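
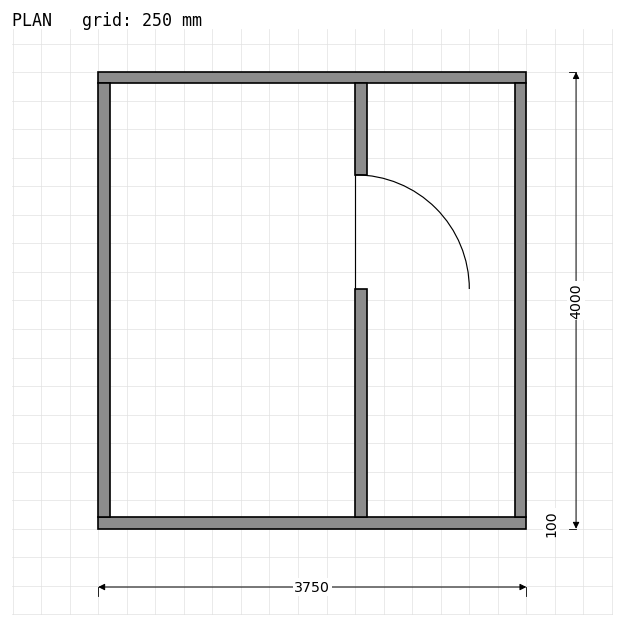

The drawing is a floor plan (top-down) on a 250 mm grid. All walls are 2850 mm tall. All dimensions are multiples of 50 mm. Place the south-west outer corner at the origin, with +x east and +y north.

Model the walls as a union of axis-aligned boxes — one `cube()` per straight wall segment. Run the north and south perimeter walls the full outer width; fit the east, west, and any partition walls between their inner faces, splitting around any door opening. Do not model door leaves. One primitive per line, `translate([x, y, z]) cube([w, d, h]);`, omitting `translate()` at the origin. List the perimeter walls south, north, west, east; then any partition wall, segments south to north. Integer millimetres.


cube([3750, 100, 2850]);
translate([0, 3900, 0]) cube([3750, 100, 2850]);
translate([0, 100, 0]) cube([100, 3800, 2850]);
translate([3650, 100, 0]) cube([100, 3800, 2850]);
translate([2250, 100, 0]) cube([100, 2000, 2850]);
translate([2250, 3100, 0]) cube([100, 800, 2850]);


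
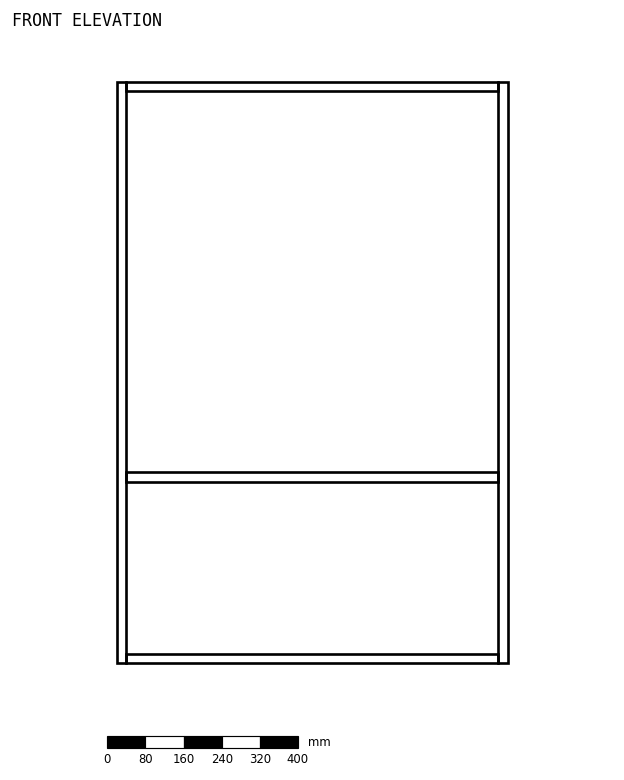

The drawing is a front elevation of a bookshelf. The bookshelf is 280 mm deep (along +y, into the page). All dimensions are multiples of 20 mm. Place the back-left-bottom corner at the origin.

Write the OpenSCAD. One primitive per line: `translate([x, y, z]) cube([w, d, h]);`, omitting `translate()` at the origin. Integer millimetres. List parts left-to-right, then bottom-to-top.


cube([20, 280, 1220]);
translate([20, 0, 0]) cube([780, 280, 20]);
translate([20, 0, 380]) cube([780, 280, 20]);
translate([20, 0, 1200]) cube([780, 280, 20]);
translate([800, 0, 0]) cube([20, 280, 1220]);


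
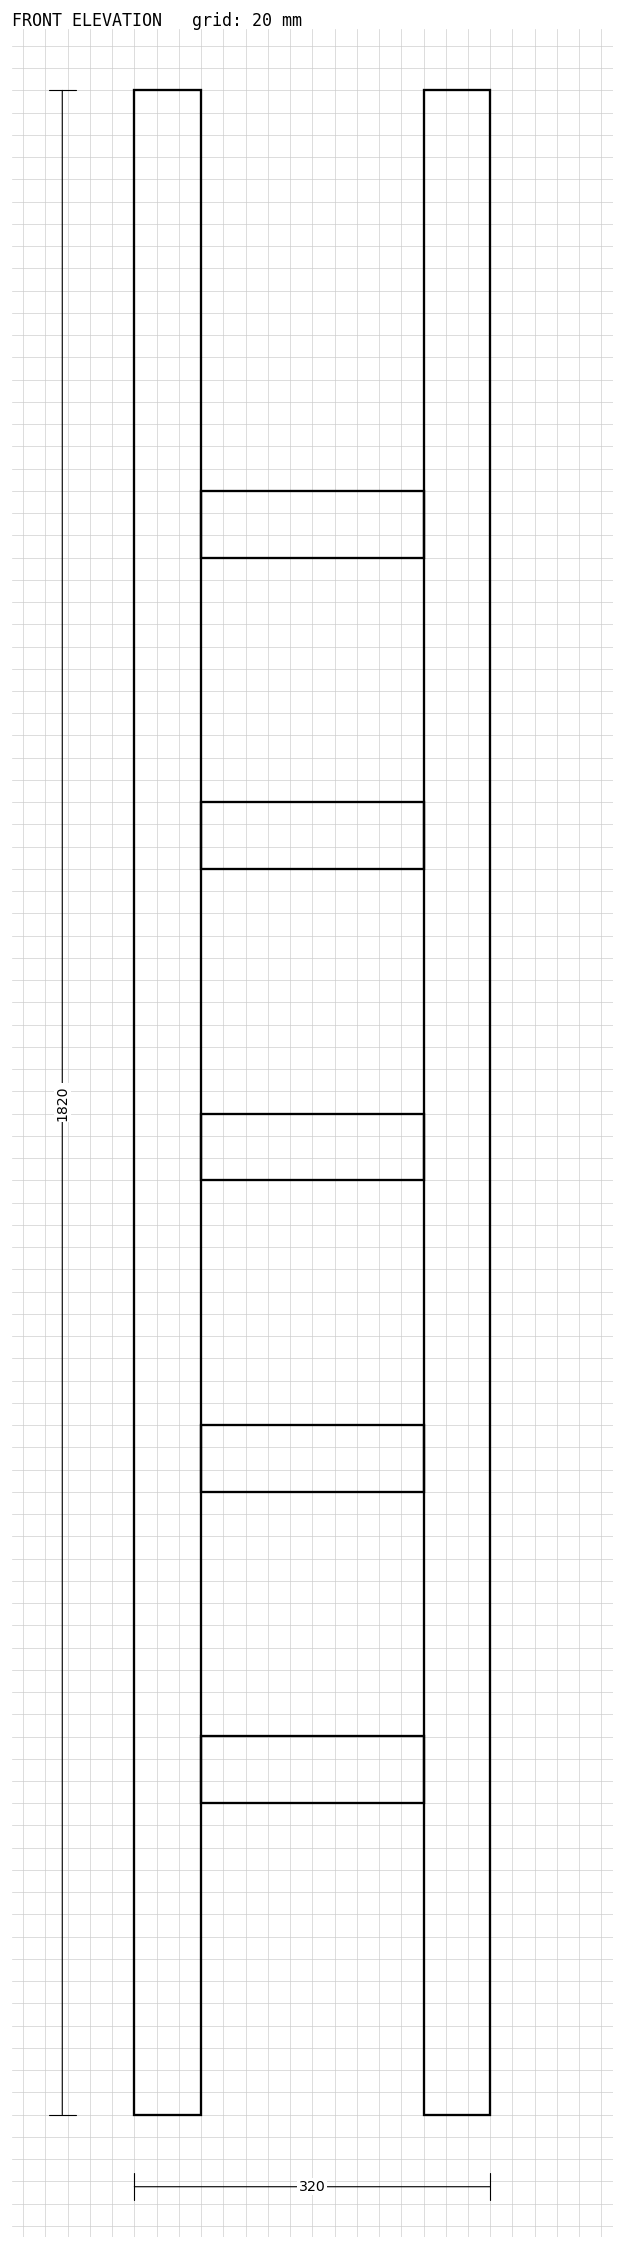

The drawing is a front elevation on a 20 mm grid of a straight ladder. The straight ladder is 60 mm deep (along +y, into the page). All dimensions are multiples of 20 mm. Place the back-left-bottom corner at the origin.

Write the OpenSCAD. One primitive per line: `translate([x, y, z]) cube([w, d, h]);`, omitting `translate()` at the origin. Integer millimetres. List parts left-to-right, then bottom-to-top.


cube([60, 60, 1820]);
translate([60, 0, 280]) cube([200, 60, 60]);
translate([60, 0, 560]) cube([200, 60, 60]);
translate([60, 0, 840]) cube([200, 60, 60]);
translate([60, 0, 1120]) cube([200, 60, 60]);
translate([60, 0, 1400]) cube([200, 60, 60]);
translate([260, 0, 0]) cube([60, 60, 1820]);


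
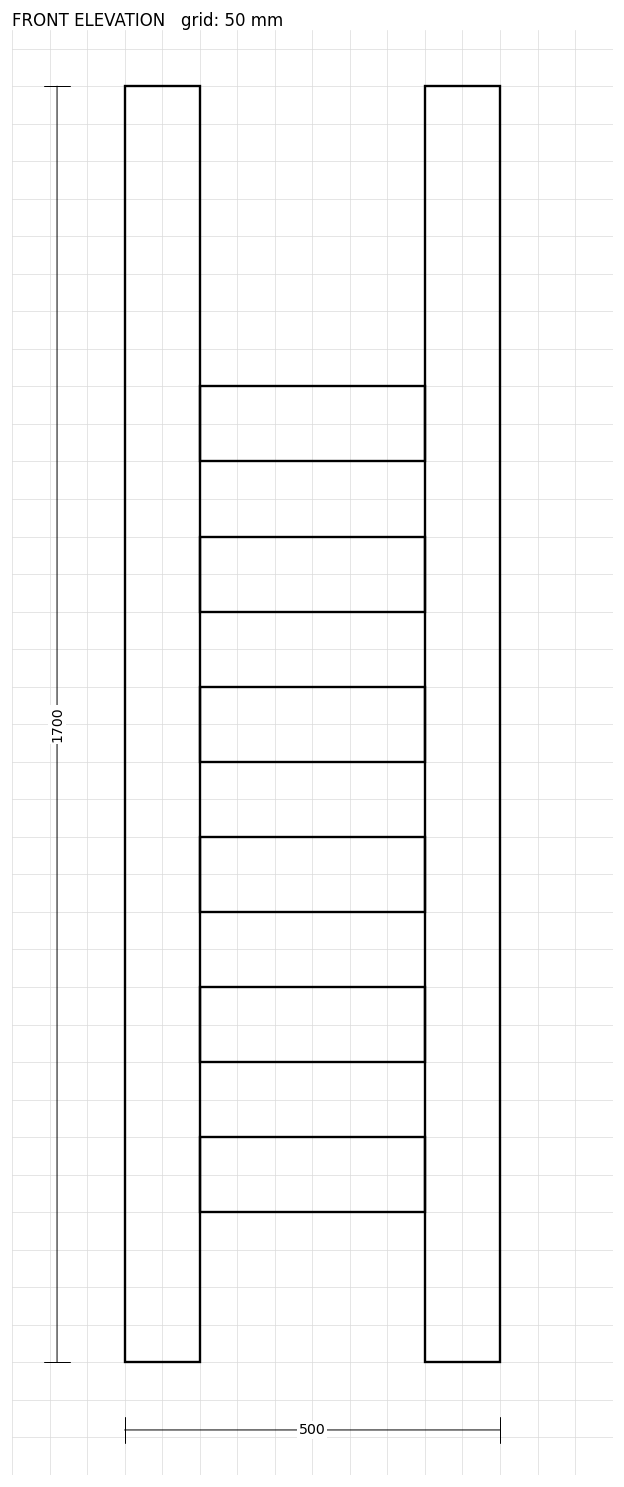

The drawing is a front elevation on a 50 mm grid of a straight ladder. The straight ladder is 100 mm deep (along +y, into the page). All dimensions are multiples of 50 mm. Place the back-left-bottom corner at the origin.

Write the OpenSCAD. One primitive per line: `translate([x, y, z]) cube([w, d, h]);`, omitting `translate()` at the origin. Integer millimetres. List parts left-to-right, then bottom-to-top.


cube([100, 100, 1700]);
translate([100, 0, 200]) cube([300, 100, 100]);
translate([100, 0, 400]) cube([300, 100, 100]);
translate([100, 0, 600]) cube([300, 100, 100]);
translate([100, 0, 800]) cube([300, 100, 100]);
translate([100, 0, 1000]) cube([300, 100, 100]);
translate([100, 0, 1200]) cube([300, 100, 100]);
translate([400, 0, 0]) cube([100, 100, 1700]);


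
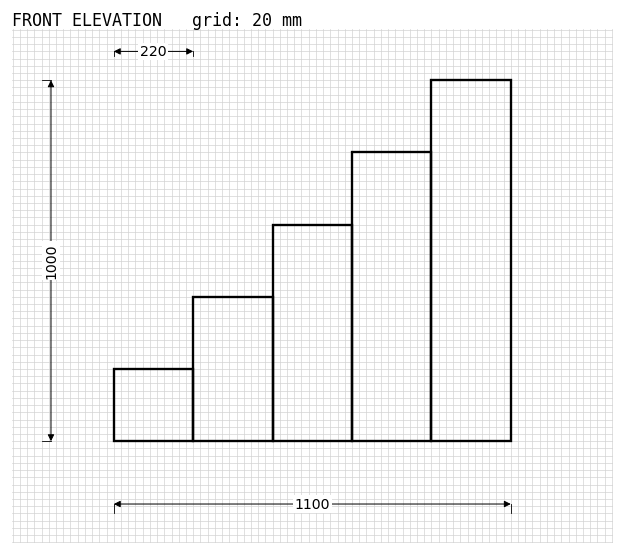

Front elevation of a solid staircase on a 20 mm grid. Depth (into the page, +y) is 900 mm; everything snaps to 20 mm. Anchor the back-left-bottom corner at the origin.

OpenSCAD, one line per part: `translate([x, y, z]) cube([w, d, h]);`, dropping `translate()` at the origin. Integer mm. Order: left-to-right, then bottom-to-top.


cube([220, 900, 200]);
translate([220, 0, 0]) cube([220, 900, 400]);
translate([440, 0, 0]) cube([220, 900, 600]);
translate([660, 0, 0]) cube([220, 900, 800]);
translate([880, 0, 0]) cube([220, 900, 1000]);


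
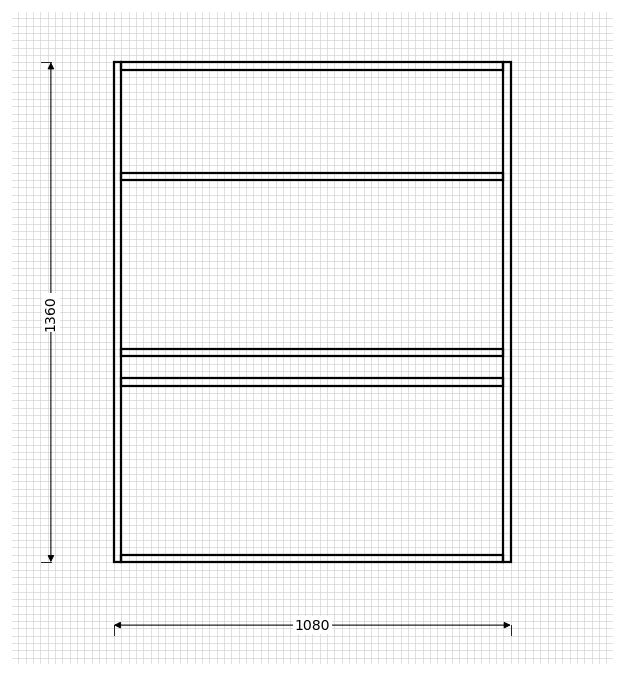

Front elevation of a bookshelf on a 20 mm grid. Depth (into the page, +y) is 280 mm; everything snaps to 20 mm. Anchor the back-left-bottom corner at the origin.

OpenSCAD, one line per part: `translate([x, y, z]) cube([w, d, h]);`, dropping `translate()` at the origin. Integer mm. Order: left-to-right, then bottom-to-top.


cube([20, 280, 1360]);
translate([20, 0, 0]) cube([1040, 280, 20]);
translate([20, 0, 480]) cube([1040, 280, 20]);
translate([20, 0, 560]) cube([1040, 280, 20]);
translate([20, 0, 1040]) cube([1040, 280, 20]);
translate([20, 0, 1340]) cube([1040, 280, 20]);
translate([1060, 0, 0]) cube([20, 280, 1360]);


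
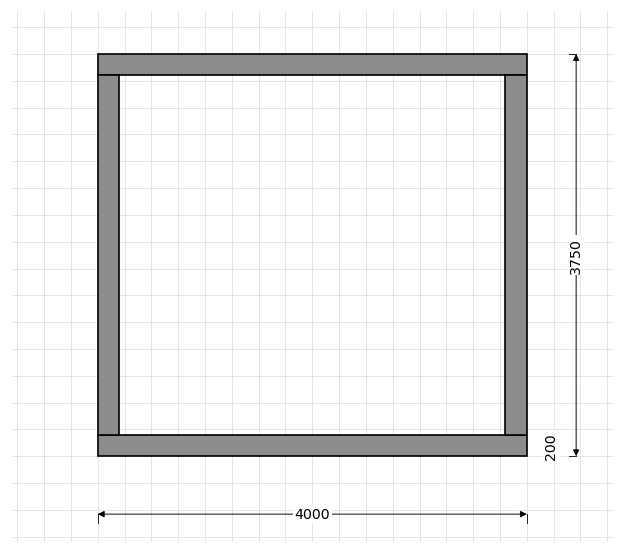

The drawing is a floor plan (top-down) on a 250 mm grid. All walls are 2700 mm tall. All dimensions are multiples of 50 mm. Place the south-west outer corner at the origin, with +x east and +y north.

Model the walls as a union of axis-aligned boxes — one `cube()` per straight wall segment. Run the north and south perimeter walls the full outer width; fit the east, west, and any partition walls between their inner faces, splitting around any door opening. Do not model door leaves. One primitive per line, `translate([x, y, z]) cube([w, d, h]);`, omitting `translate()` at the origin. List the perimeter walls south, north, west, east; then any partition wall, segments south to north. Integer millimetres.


cube([4000, 200, 2700]);
translate([0, 3550, 0]) cube([4000, 200, 2700]);
translate([0, 200, 0]) cube([200, 3350, 2700]);
translate([3800, 200, 0]) cube([200, 3350, 2700]);


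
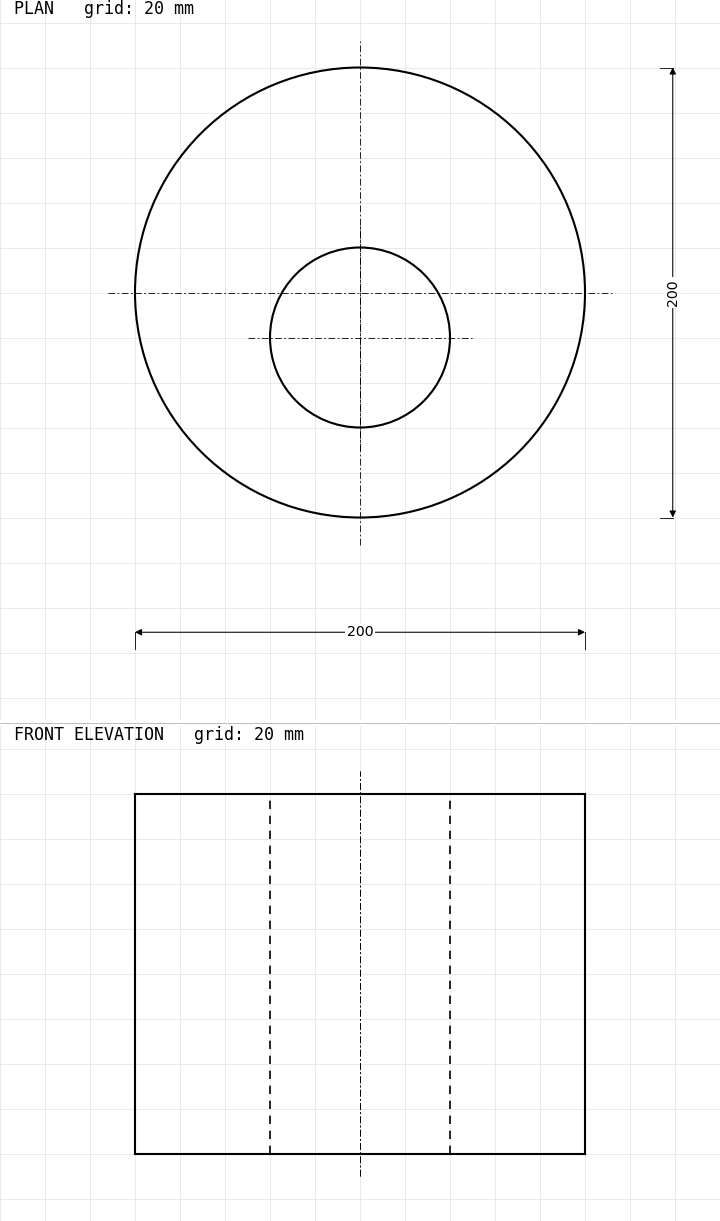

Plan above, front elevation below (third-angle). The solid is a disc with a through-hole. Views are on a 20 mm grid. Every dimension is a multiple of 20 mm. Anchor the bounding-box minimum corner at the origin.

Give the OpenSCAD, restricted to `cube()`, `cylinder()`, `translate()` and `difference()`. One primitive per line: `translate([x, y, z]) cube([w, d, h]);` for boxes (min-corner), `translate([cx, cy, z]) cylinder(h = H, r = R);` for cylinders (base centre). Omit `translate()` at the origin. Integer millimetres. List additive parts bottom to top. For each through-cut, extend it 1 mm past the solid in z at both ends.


difference() {
  translate([100, 100, 0]) cylinder(h = 160, r = 100);
  translate([100, 80, -1]) cylinder(h = 162, r = 40);
}


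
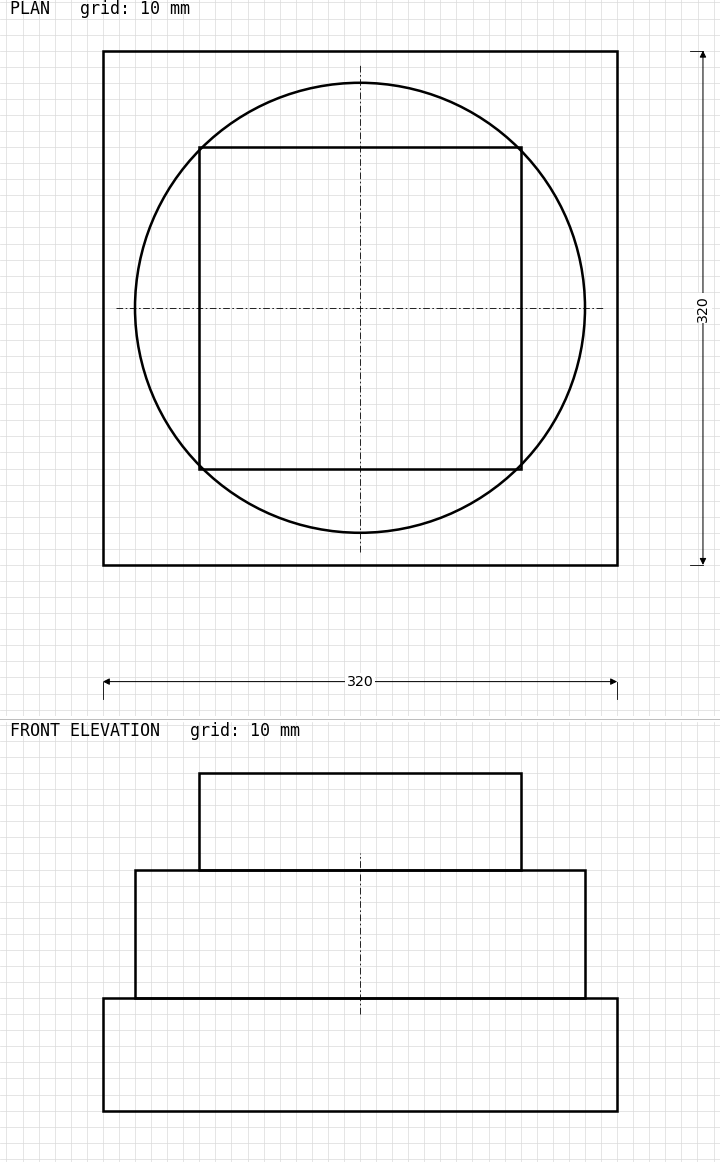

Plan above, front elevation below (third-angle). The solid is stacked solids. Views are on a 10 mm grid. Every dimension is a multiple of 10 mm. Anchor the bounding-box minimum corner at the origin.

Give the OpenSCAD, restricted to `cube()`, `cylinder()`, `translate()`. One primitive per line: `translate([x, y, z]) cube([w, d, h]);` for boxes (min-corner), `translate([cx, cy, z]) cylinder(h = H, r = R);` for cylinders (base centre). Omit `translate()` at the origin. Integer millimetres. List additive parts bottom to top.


cube([320, 320, 70]);
translate([160, 160, 70]) cylinder(h = 80, r = 140);
translate([60, 60, 150]) cube([200, 200, 60]);


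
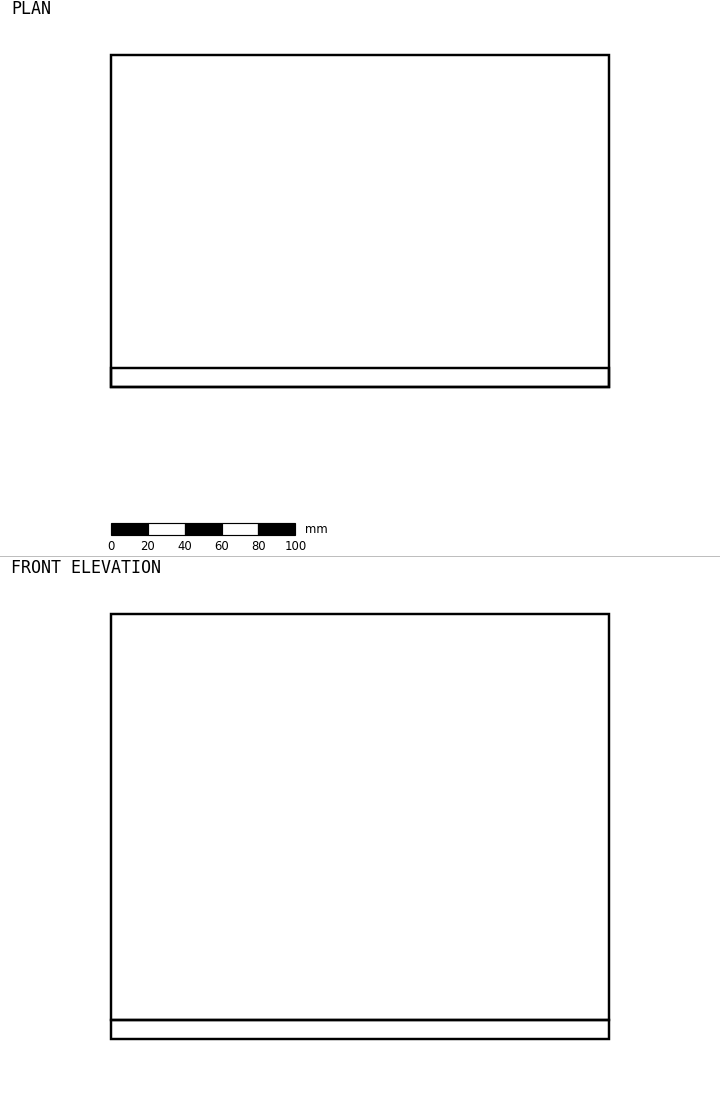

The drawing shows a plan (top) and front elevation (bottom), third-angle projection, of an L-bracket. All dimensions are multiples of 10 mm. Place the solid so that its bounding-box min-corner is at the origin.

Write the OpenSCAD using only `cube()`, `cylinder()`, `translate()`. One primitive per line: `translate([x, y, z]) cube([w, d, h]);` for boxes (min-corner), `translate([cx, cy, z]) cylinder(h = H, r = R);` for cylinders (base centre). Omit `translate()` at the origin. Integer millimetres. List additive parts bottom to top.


cube([270, 180, 10]);
translate([0, 0, 10]) cube([270, 10, 220]);


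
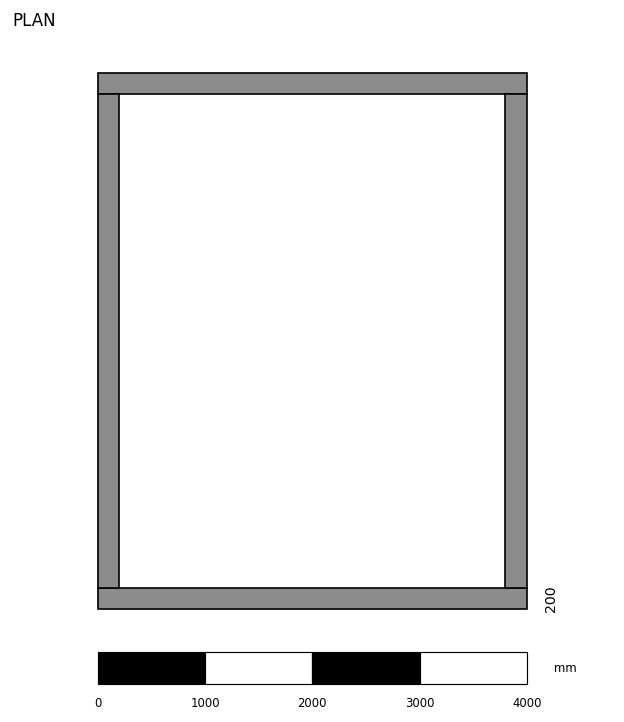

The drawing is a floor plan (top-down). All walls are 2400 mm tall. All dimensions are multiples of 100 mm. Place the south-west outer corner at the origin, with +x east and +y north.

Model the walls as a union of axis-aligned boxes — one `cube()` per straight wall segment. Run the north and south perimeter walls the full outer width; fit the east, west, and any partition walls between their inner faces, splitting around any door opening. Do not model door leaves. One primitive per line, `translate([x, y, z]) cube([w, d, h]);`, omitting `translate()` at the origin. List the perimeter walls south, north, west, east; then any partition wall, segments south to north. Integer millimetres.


cube([4000, 200, 2400]);
translate([0, 4800, 0]) cube([4000, 200, 2400]);
translate([0, 200, 0]) cube([200, 4600, 2400]);
translate([3800, 200, 0]) cube([200, 4600, 2400]);


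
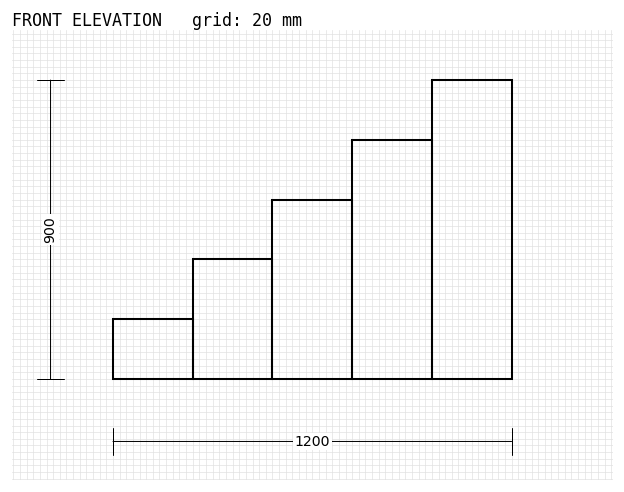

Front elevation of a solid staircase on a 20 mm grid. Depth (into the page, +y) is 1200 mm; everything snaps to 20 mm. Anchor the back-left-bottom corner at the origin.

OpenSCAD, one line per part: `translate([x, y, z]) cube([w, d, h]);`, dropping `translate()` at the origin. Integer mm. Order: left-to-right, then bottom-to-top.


cube([240, 1200, 180]);
translate([240, 0, 0]) cube([240, 1200, 360]);
translate([480, 0, 0]) cube([240, 1200, 540]);
translate([720, 0, 0]) cube([240, 1200, 720]);
translate([960, 0, 0]) cube([240, 1200, 900]);


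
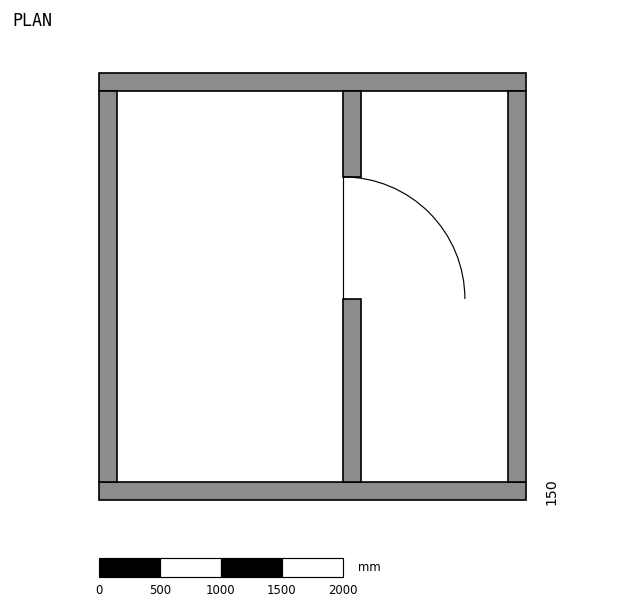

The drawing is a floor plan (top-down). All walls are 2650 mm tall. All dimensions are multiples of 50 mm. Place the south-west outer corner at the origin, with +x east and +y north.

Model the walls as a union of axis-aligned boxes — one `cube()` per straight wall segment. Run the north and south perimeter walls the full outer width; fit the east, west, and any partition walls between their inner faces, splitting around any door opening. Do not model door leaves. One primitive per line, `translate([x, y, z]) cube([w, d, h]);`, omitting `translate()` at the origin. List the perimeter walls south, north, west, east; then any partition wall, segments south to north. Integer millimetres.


cube([3500, 150, 2650]);
translate([0, 3350, 0]) cube([3500, 150, 2650]);
translate([0, 150, 0]) cube([150, 3200, 2650]);
translate([3350, 150, 0]) cube([150, 3200, 2650]);
translate([2000, 150, 0]) cube([150, 1500, 2650]);
translate([2000, 2650, 0]) cube([150, 700, 2650]);


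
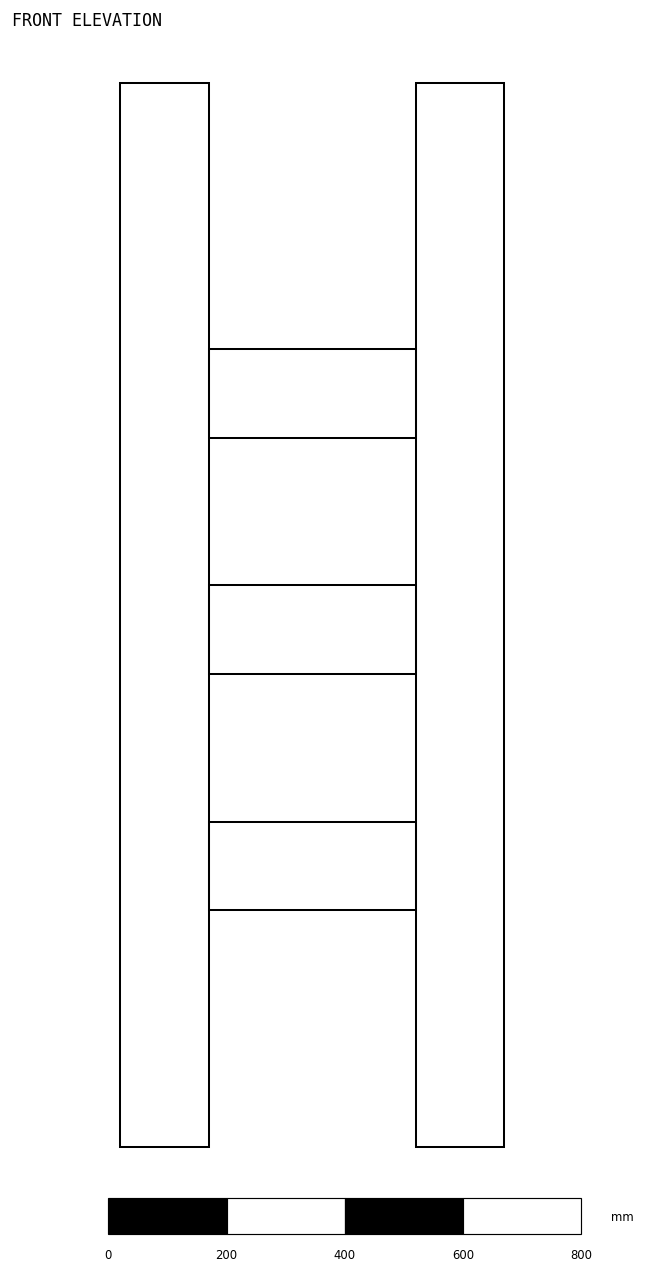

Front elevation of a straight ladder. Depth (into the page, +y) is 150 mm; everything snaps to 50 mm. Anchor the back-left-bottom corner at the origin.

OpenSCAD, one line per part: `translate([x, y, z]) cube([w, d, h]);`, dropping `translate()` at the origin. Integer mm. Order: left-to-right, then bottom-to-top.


cube([150, 150, 1800]);
translate([150, 0, 400]) cube([350, 150, 150]);
translate([150, 0, 800]) cube([350, 150, 150]);
translate([150, 0, 1200]) cube([350, 150, 150]);
translate([500, 0, 0]) cube([150, 150, 1800]);


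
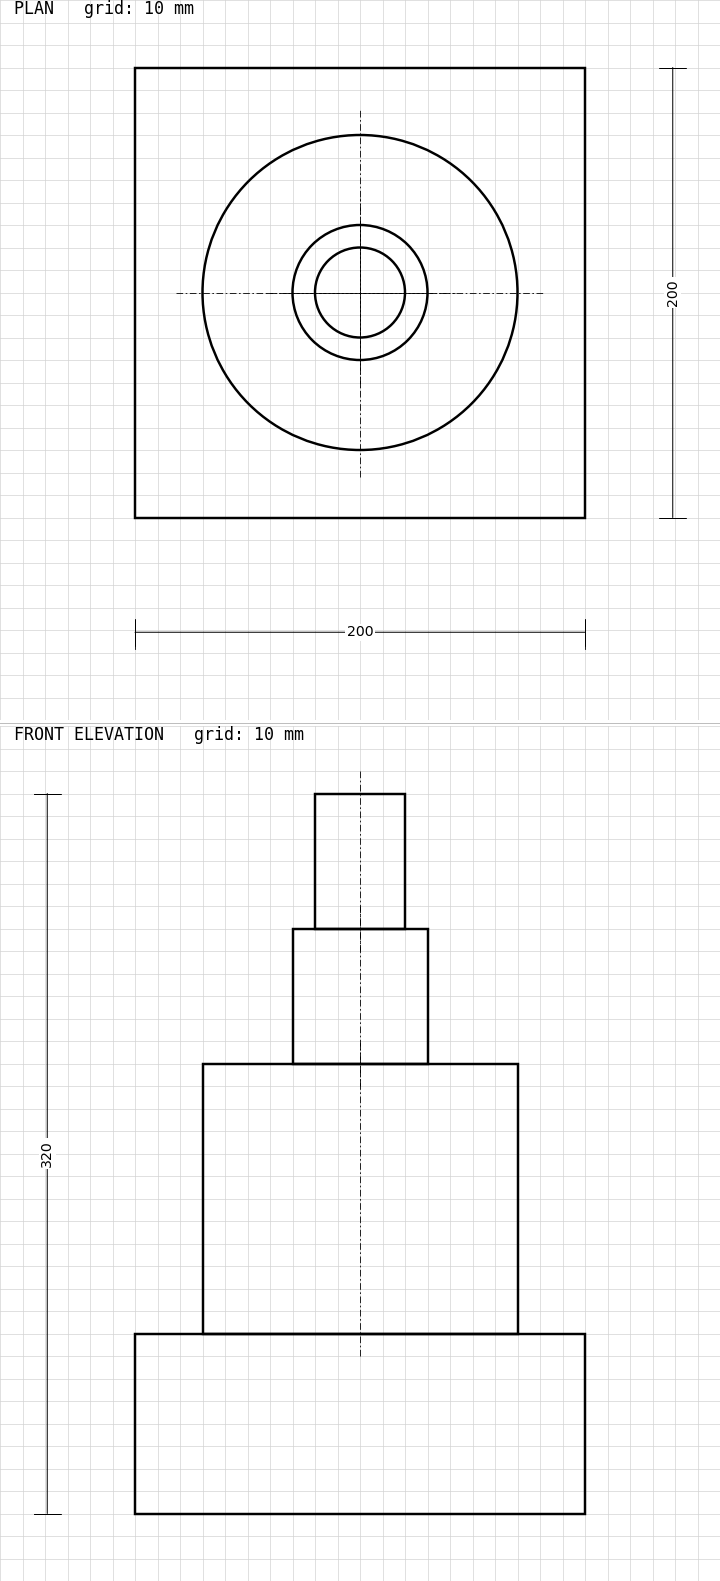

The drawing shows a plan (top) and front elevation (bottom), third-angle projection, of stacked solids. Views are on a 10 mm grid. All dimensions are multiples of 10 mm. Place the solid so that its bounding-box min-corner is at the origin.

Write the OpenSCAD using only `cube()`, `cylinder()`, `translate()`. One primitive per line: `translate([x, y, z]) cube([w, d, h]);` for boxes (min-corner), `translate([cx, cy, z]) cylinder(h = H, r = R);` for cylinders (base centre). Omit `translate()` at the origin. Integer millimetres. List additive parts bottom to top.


cube([200, 200, 80]);
translate([100, 100, 80]) cylinder(h = 120, r = 70);
translate([100, 100, 200]) cylinder(h = 60, r = 30);
translate([100, 100, 260]) cylinder(h = 60, r = 20);


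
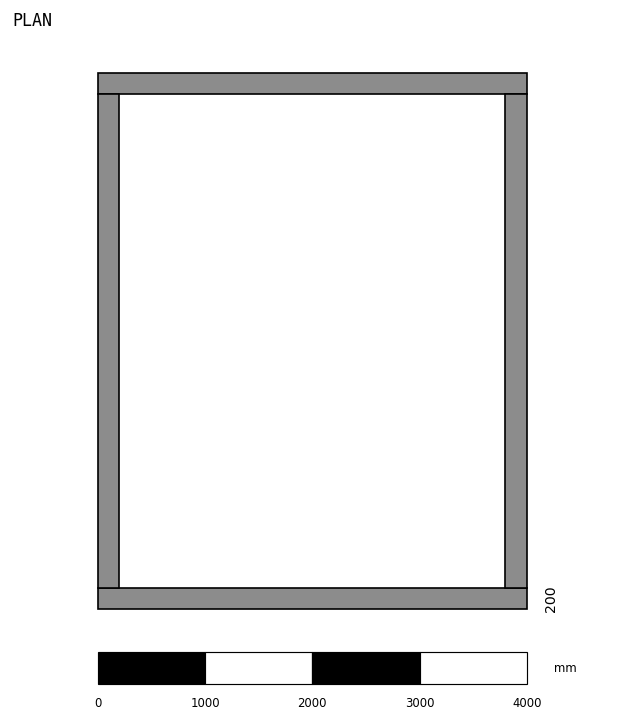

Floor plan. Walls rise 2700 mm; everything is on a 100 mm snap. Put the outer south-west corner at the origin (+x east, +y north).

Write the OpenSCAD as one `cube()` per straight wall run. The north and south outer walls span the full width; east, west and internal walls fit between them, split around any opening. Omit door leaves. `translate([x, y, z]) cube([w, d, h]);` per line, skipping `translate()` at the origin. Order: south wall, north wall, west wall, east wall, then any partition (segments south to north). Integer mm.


cube([4000, 200, 2700]);
translate([0, 4800, 0]) cube([4000, 200, 2700]);
translate([0, 200, 0]) cube([200, 4600, 2700]);
translate([3800, 200, 0]) cube([200, 4600, 2700]);


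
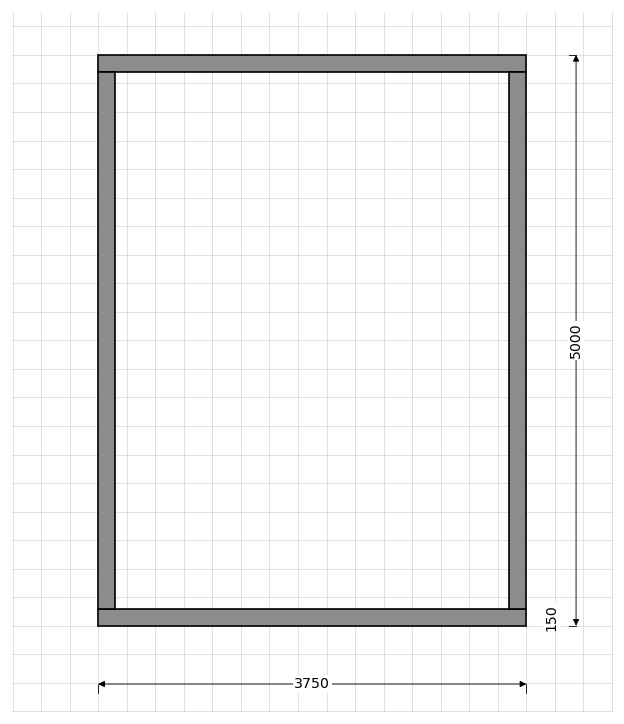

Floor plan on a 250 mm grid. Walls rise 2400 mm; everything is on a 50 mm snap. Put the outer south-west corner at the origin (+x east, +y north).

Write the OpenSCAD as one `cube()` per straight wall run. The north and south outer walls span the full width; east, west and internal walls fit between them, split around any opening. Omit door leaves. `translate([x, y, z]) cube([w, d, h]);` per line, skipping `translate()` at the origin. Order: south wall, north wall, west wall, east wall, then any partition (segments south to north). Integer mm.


cube([3750, 150, 2400]);
translate([0, 4850, 0]) cube([3750, 150, 2400]);
translate([0, 150, 0]) cube([150, 4700, 2400]);
translate([3600, 150, 0]) cube([150, 4700, 2400]);


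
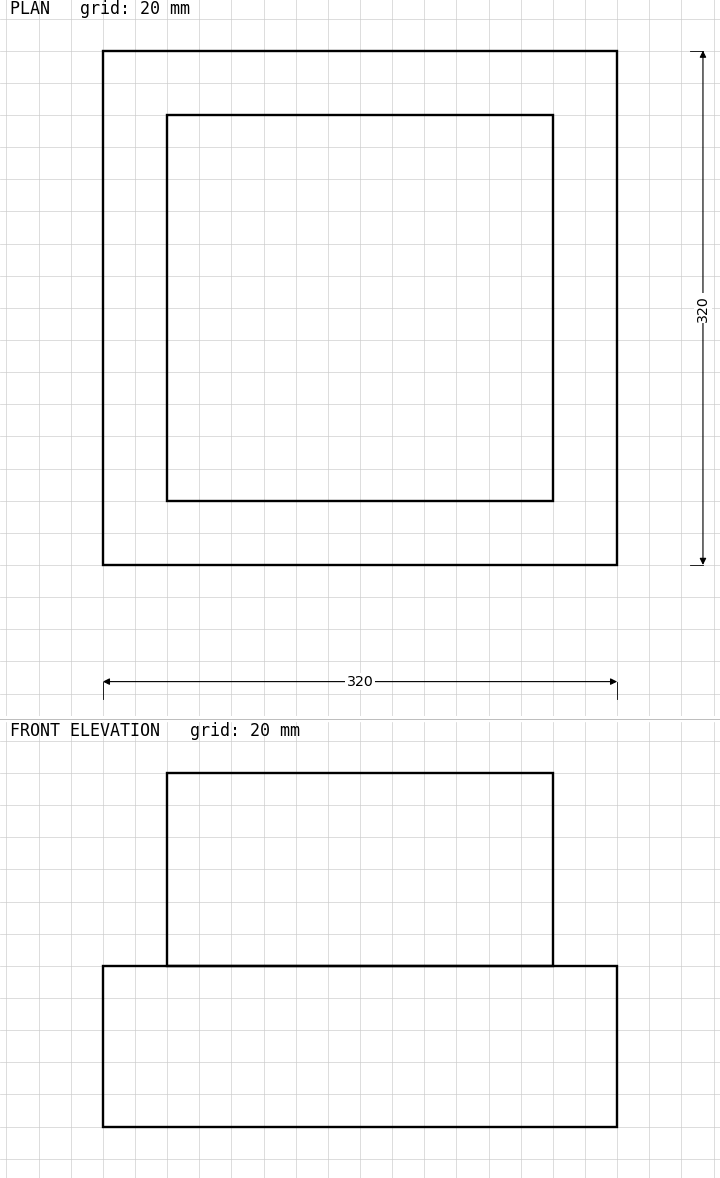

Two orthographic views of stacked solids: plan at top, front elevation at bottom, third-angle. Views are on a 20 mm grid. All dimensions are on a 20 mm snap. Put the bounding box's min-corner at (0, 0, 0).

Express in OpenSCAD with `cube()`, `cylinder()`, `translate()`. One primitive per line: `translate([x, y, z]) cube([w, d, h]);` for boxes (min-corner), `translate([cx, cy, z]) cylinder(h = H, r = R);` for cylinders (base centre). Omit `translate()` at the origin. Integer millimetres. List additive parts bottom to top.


cube([320, 320, 100]);
translate([40, 40, 100]) cube([240, 240, 120]);


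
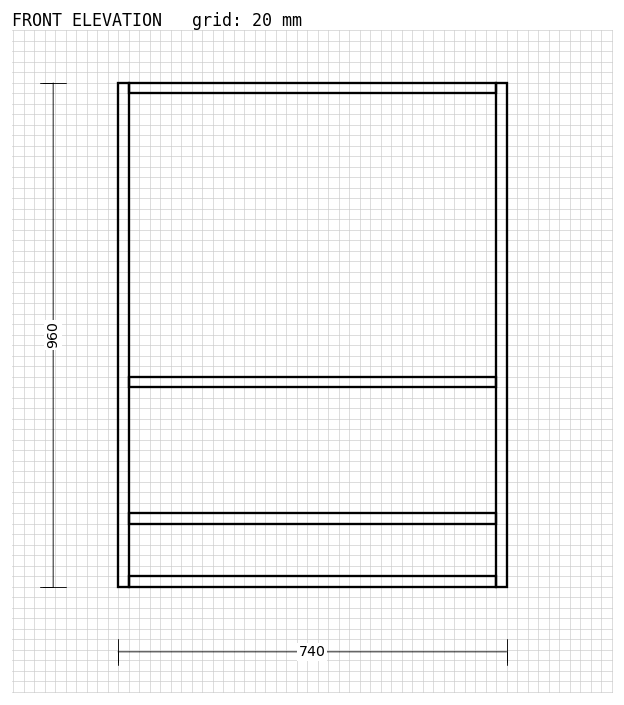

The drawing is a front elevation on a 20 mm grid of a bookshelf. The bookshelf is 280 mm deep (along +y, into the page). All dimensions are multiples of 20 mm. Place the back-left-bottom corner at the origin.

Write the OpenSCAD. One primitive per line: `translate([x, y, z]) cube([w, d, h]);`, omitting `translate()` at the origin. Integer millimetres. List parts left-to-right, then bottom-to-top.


cube([20, 280, 960]);
translate([20, 0, 0]) cube([700, 280, 20]);
translate([20, 0, 120]) cube([700, 280, 20]);
translate([20, 0, 380]) cube([700, 280, 20]);
translate([20, 0, 940]) cube([700, 280, 20]);
translate([720, 0, 0]) cube([20, 280, 960]);


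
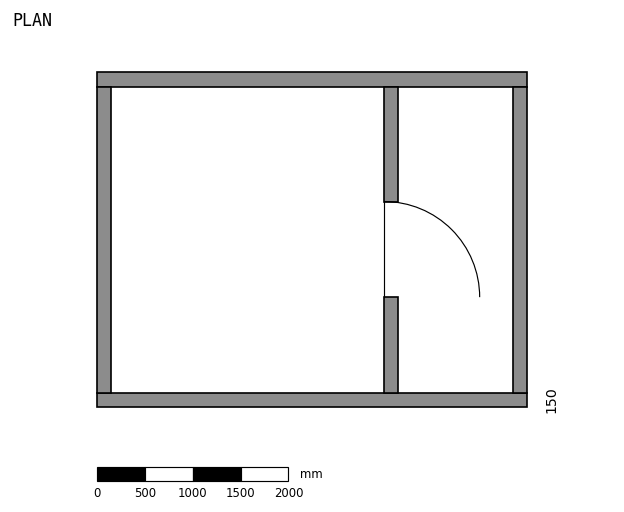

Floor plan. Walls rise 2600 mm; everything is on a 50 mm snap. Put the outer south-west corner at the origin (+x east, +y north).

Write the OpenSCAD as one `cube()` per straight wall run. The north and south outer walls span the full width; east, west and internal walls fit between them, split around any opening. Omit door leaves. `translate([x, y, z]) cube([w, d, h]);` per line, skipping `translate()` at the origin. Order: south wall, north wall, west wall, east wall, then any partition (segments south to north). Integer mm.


cube([4500, 150, 2600]);
translate([0, 3350, 0]) cube([4500, 150, 2600]);
translate([0, 150, 0]) cube([150, 3200, 2600]);
translate([4350, 150, 0]) cube([150, 3200, 2600]);
translate([3000, 150, 0]) cube([150, 1000, 2600]);
translate([3000, 2150, 0]) cube([150, 1200, 2600]);


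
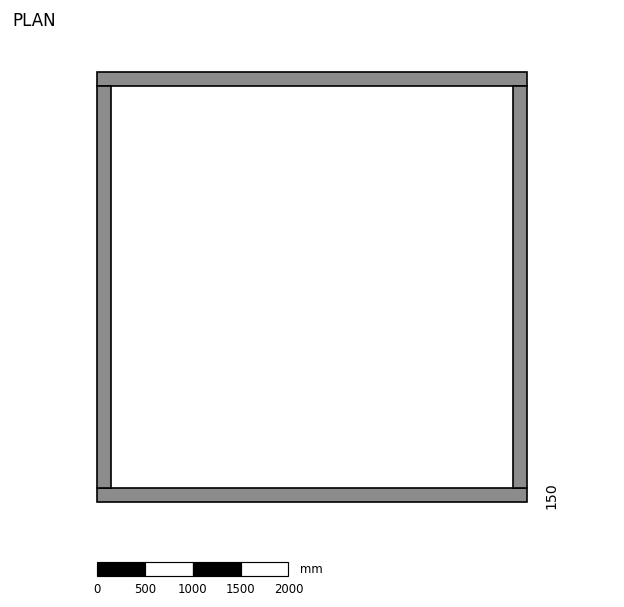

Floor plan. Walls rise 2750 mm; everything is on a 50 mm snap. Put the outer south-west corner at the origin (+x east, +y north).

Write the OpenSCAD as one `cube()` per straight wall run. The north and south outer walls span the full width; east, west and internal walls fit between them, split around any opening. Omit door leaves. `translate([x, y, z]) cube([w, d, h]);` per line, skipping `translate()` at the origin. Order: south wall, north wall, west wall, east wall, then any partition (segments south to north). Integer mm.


cube([4500, 150, 2750]);
translate([0, 4350, 0]) cube([4500, 150, 2750]);
translate([0, 150, 0]) cube([150, 4200, 2750]);
translate([4350, 150, 0]) cube([150, 4200, 2750]);


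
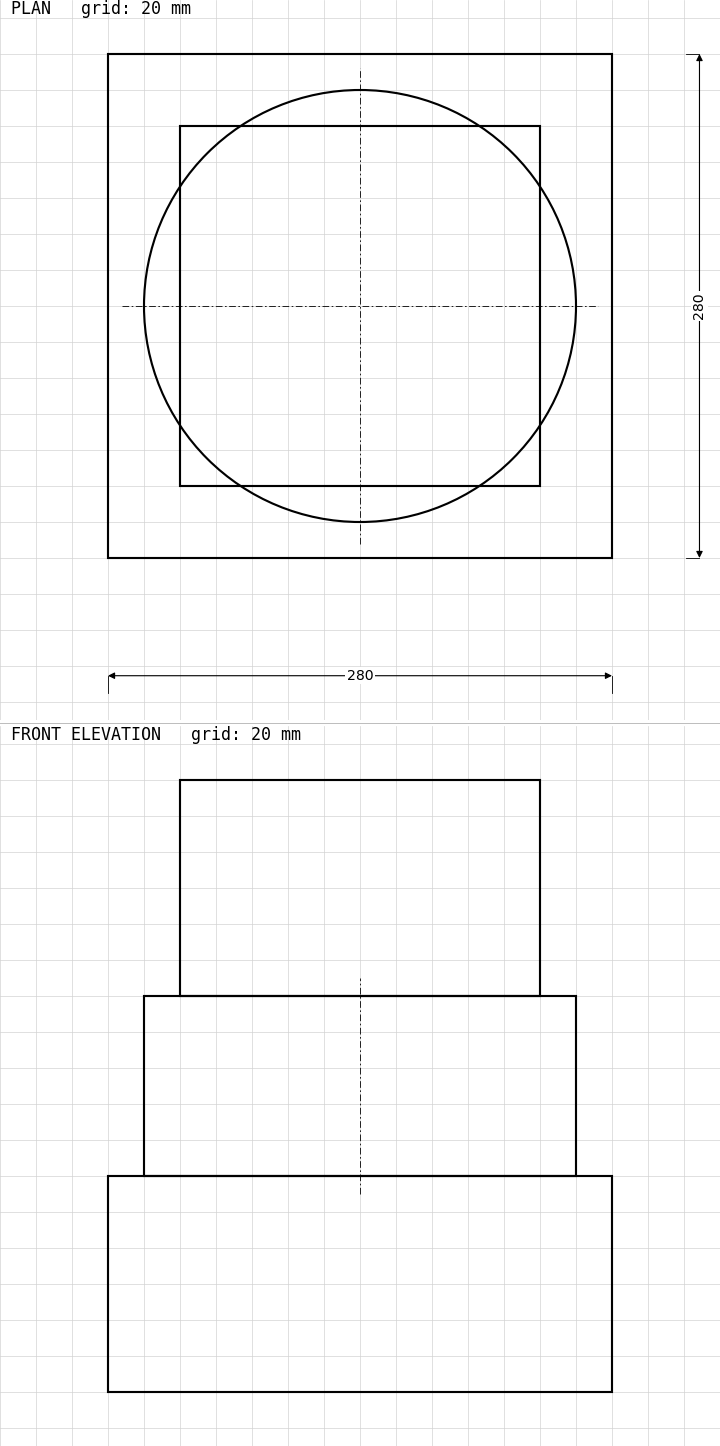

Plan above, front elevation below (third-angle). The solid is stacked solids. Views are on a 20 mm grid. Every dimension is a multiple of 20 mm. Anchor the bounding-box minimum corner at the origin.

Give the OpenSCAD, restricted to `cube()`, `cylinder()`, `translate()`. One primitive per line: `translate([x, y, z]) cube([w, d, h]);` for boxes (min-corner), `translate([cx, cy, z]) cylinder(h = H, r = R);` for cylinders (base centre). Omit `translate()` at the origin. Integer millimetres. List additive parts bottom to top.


cube([280, 280, 120]);
translate([140, 140, 120]) cylinder(h = 100, r = 120);
translate([40, 40, 220]) cube([200, 200, 120]);


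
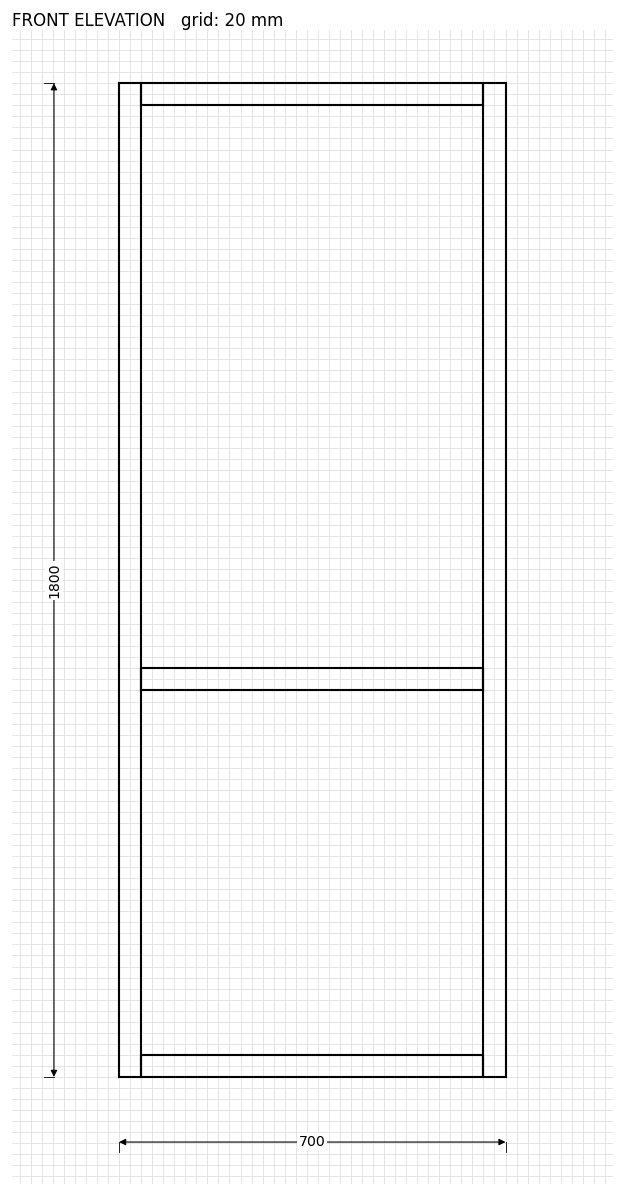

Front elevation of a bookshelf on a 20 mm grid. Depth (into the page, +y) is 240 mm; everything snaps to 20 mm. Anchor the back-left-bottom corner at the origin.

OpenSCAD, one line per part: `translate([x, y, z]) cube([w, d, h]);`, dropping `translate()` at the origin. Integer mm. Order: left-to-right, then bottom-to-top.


cube([40, 240, 1800]);
translate([40, 0, 0]) cube([620, 240, 40]);
translate([40, 0, 700]) cube([620, 240, 40]);
translate([40, 0, 1760]) cube([620, 240, 40]);
translate([660, 0, 0]) cube([40, 240, 1800]);


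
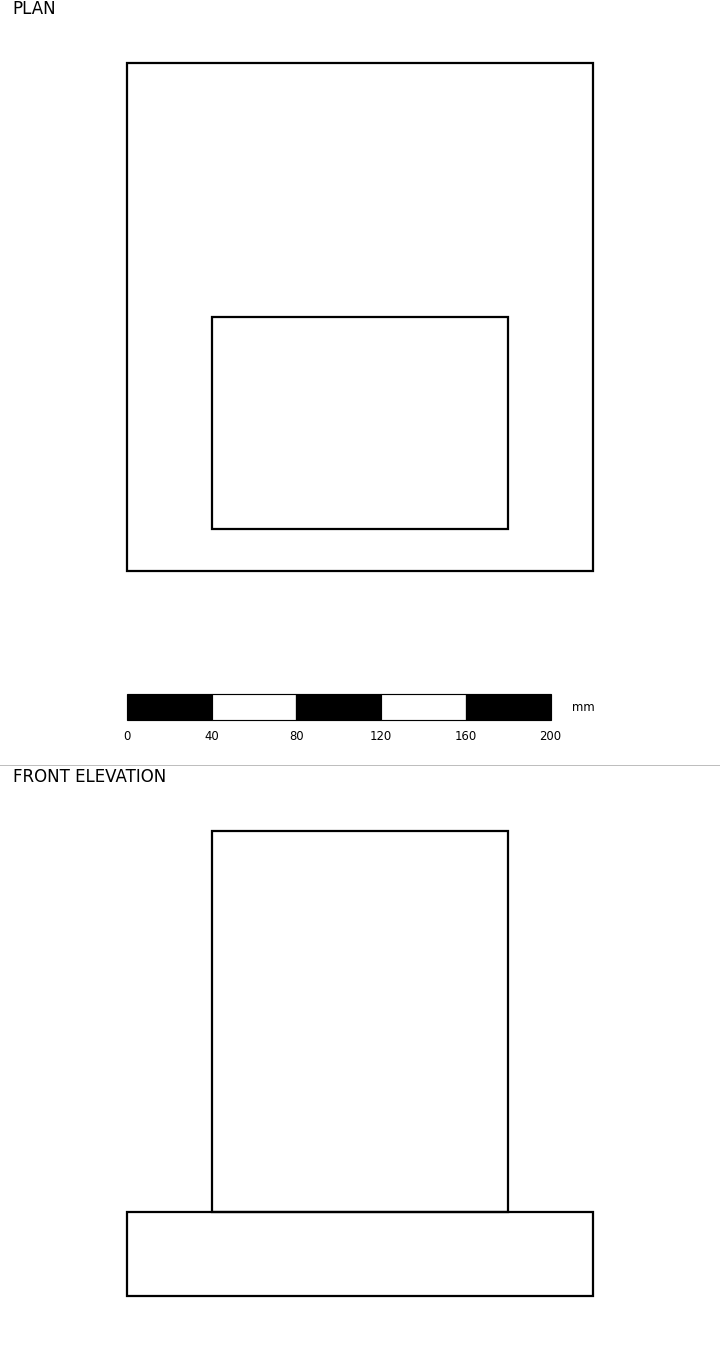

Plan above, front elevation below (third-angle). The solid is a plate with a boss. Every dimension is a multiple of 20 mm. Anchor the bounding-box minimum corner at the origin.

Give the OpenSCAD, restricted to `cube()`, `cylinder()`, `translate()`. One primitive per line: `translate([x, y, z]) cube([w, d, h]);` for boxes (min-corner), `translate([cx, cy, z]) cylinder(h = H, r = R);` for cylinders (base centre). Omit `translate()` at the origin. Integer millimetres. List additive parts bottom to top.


cube([220, 240, 40]);
translate([40, 20, 40]) cube([140, 100, 180]);


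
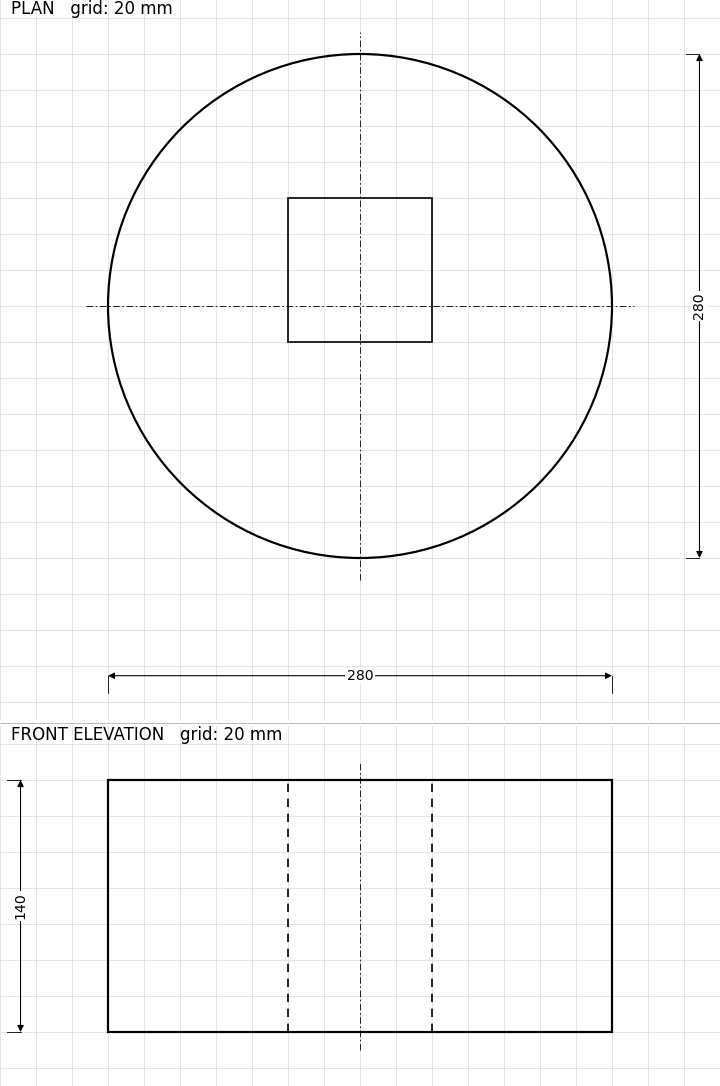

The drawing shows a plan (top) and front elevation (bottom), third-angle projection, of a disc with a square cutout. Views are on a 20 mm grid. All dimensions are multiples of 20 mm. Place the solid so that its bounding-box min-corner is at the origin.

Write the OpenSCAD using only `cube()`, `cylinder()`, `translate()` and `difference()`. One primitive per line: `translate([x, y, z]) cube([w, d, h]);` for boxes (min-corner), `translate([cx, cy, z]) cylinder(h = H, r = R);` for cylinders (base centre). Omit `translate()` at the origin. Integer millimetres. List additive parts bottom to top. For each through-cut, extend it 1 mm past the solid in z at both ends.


difference() {
  translate([140, 140, 0]) cylinder(h = 140, r = 140);
  translate([100, 120, -1]) cube([80, 80, 142]);
}


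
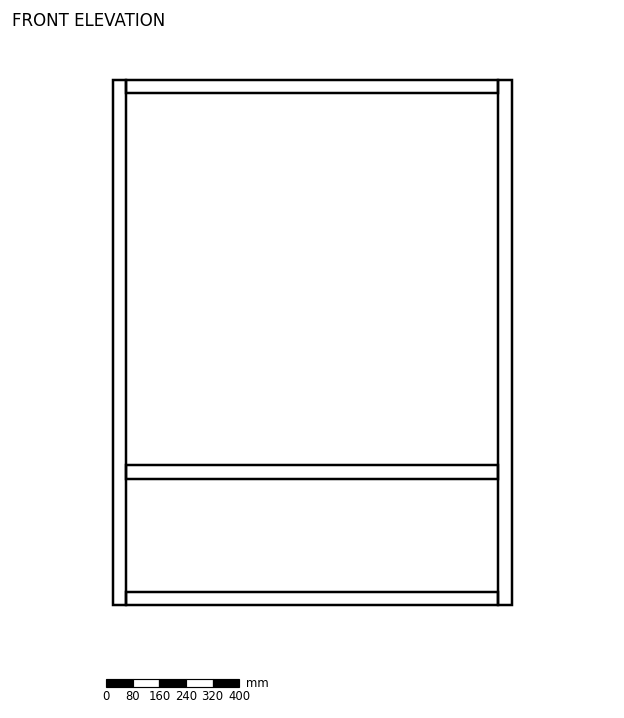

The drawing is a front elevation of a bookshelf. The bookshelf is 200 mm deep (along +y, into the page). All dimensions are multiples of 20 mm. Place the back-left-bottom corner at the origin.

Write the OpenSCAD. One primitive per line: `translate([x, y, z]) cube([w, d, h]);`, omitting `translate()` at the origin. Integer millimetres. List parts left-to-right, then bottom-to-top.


cube([40, 200, 1580]);
translate([40, 0, 0]) cube([1120, 200, 40]);
translate([40, 0, 380]) cube([1120, 200, 40]);
translate([40, 0, 1540]) cube([1120, 200, 40]);
translate([1160, 0, 0]) cube([40, 200, 1580]);


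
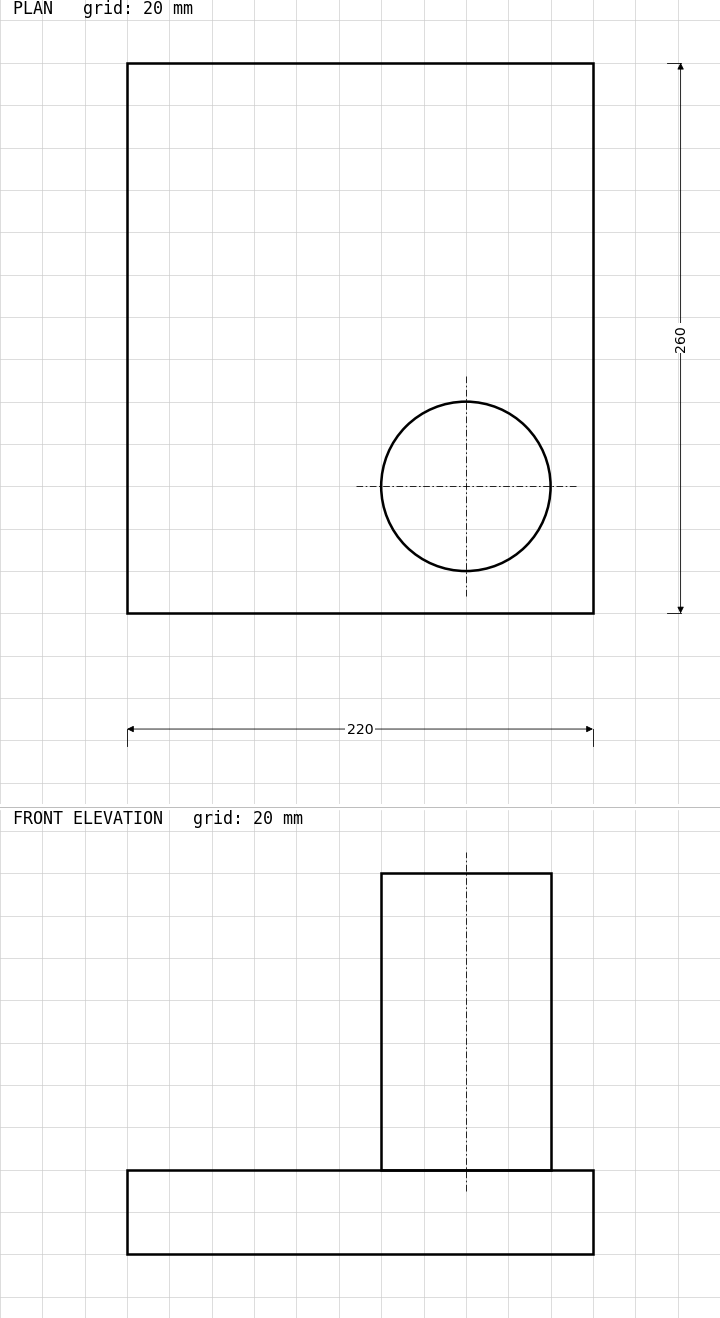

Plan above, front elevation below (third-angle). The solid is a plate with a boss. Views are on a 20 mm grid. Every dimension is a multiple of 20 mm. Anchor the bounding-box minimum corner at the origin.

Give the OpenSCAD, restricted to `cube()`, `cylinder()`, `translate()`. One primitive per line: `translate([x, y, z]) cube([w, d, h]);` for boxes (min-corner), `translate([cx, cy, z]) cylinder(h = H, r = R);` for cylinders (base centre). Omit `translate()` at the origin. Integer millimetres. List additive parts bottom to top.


cube([220, 260, 40]);
translate([160, 60, 40]) cylinder(h = 140, r = 40);


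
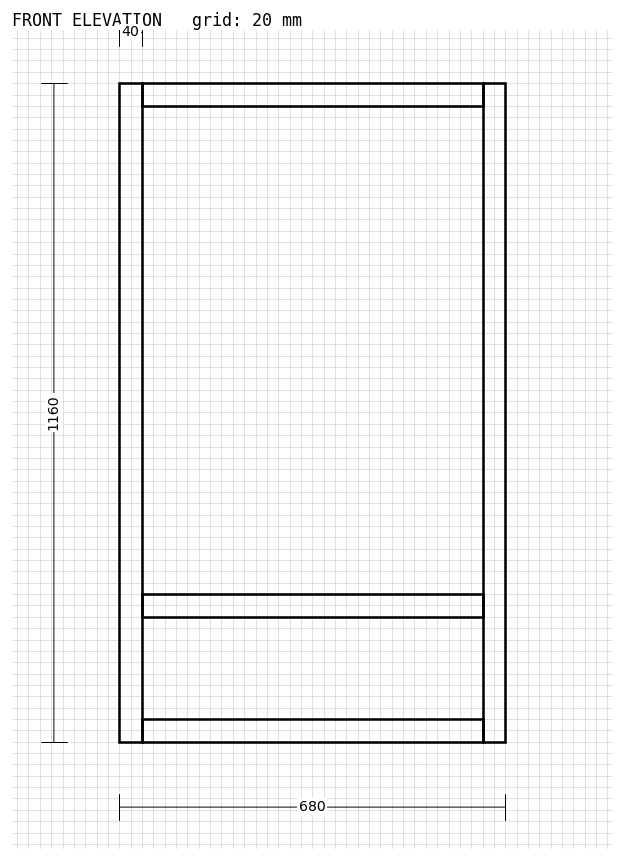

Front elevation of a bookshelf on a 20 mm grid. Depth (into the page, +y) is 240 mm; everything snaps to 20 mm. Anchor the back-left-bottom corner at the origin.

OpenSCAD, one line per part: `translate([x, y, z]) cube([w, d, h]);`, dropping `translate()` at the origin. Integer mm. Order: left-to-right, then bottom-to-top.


cube([40, 240, 1160]);
translate([40, 0, 0]) cube([600, 240, 40]);
translate([40, 0, 220]) cube([600, 240, 40]);
translate([40, 0, 1120]) cube([600, 240, 40]);
translate([640, 0, 0]) cube([40, 240, 1160]);


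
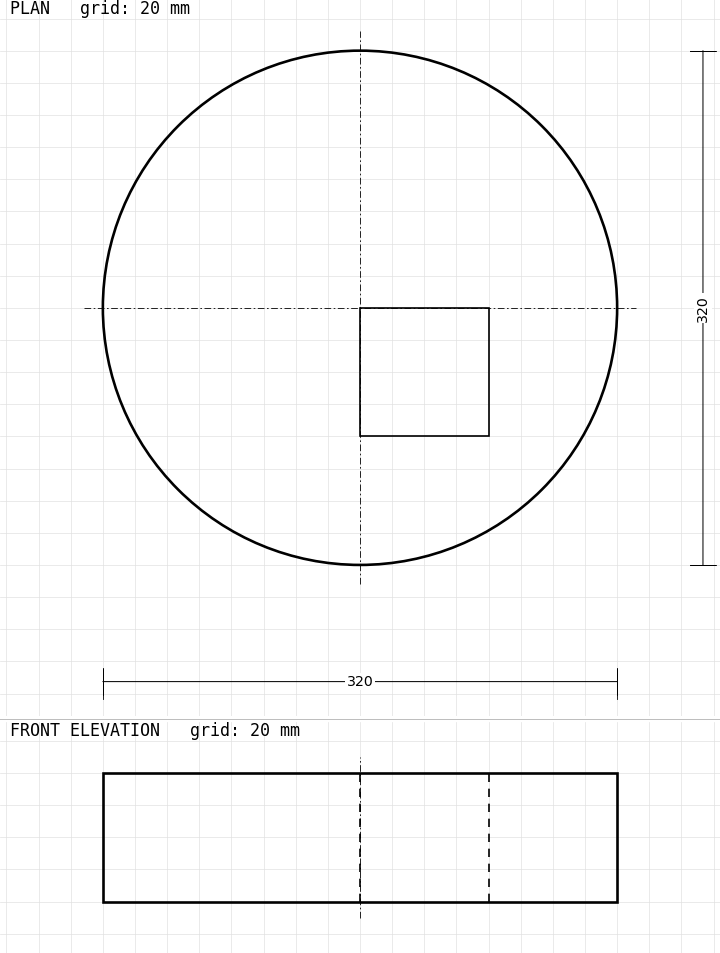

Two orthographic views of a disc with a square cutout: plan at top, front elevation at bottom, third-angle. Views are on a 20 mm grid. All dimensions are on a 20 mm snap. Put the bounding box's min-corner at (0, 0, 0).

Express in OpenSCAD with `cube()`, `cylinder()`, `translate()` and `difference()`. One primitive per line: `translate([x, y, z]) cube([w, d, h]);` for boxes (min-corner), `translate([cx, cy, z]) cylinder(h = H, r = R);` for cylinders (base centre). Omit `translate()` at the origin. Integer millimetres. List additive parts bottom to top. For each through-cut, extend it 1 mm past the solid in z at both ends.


difference() {
  translate([160, 160, 0]) cylinder(h = 80, r = 160);
  translate([160, 80, -1]) cube([80, 80, 82]);
}


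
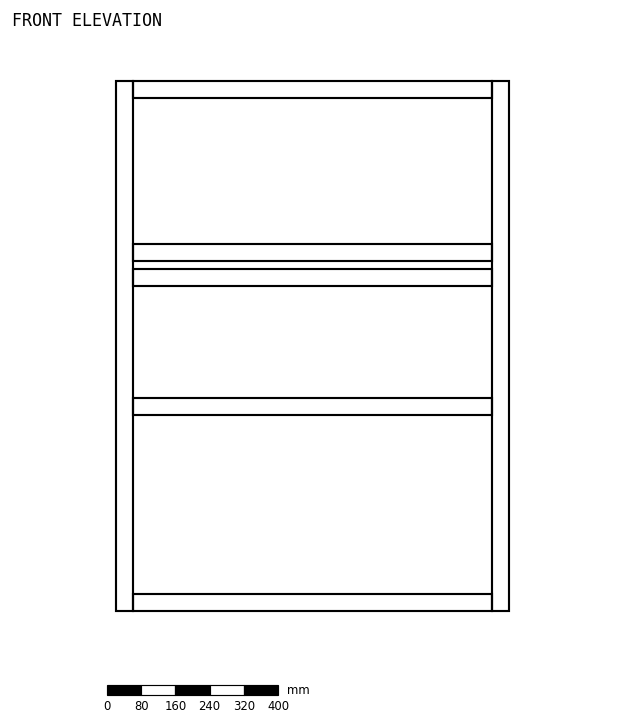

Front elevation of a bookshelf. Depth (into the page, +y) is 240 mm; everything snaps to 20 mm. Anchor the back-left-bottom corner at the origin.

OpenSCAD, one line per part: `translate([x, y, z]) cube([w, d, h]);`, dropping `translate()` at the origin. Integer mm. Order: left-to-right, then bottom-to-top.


cube([40, 240, 1240]);
translate([40, 0, 0]) cube([840, 240, 40]);
translate([40, 0, 460]) cube([840, 240, 40]);
translate([40, 0, 760]) cube([840, 240, 40]);
translate([40, 0, 820]) cube([840, 240, 40]);
translate([40, 0, 1200]) cube([840, 240, 40]);
translate([880, 0, 0]) cube([40, 240, 1240]);


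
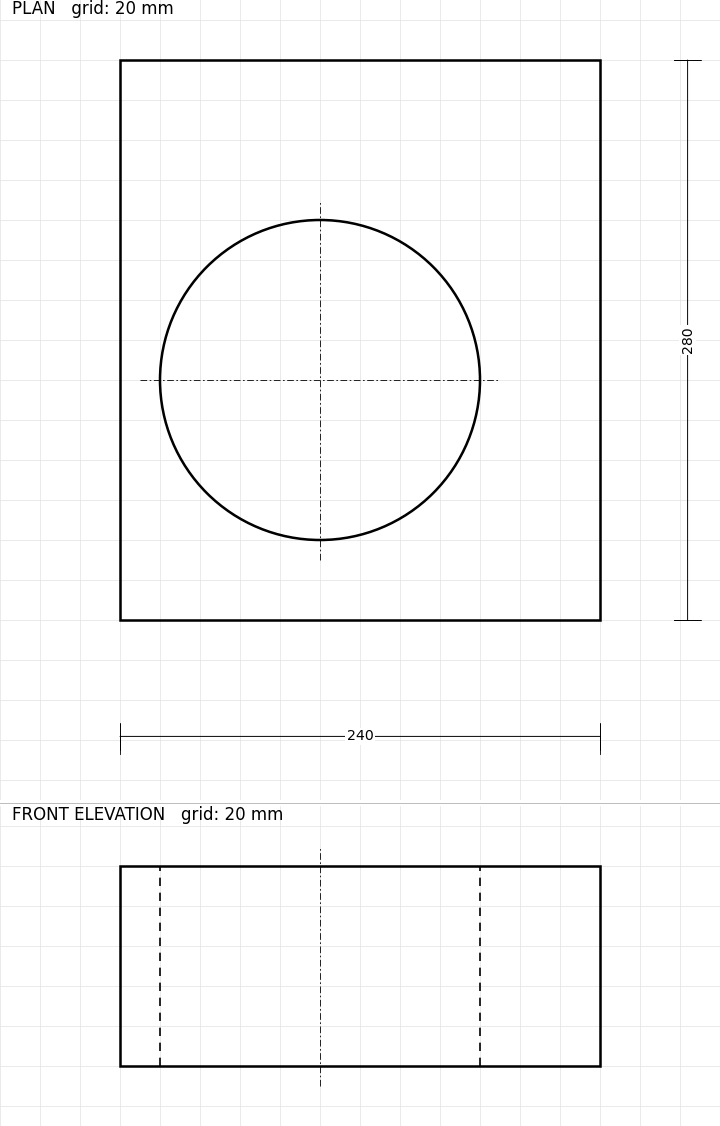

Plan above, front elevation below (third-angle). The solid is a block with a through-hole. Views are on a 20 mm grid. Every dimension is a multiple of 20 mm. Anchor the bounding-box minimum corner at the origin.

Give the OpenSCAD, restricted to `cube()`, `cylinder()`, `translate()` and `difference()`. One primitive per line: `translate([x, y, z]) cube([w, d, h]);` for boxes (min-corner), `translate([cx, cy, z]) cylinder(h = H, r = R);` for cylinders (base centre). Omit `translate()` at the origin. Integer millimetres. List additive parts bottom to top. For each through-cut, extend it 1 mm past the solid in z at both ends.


difference() {
  cube([240, 280, 100]);
  translate([100, 120, -1]) cylinder(h = 102, r = 80);
}


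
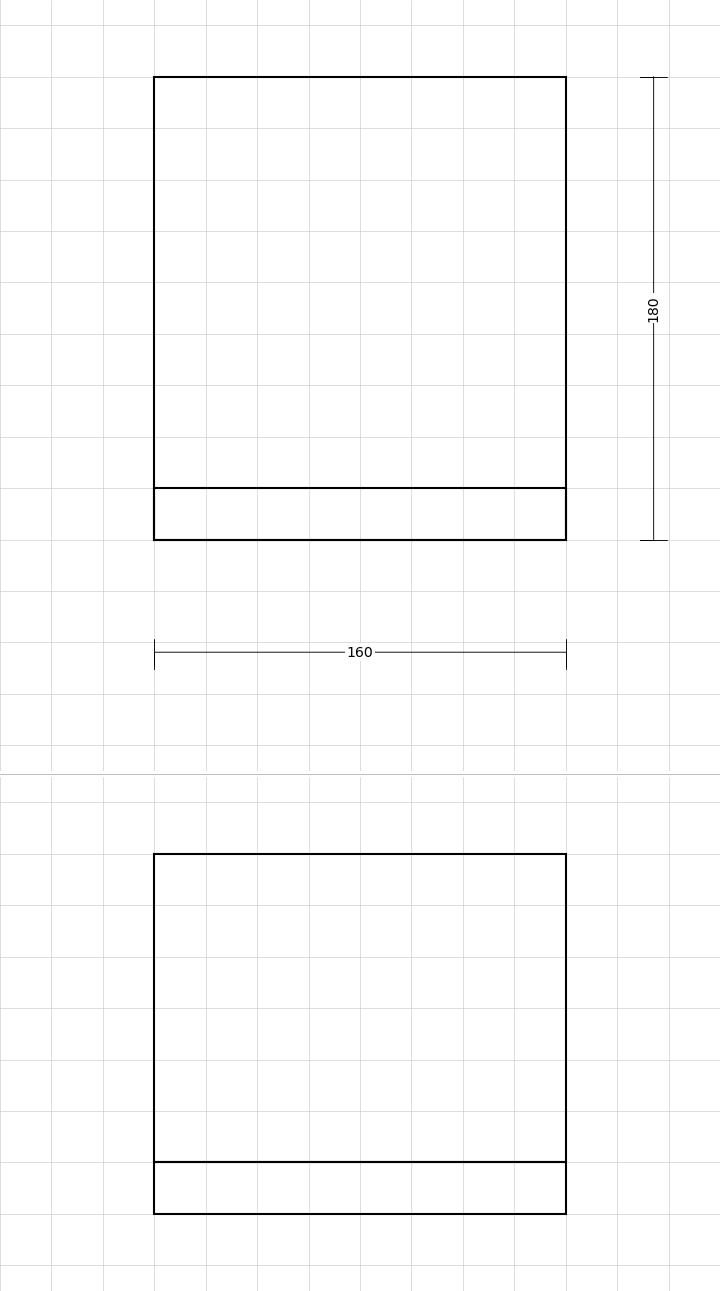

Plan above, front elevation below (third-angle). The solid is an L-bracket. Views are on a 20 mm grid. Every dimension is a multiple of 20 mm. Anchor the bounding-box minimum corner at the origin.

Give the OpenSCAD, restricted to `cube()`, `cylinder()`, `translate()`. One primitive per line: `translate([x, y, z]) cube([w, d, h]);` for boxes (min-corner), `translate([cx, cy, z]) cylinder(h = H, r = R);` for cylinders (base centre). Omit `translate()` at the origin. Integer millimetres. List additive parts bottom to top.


cube([160, 180, 20]);
translate([0, 0, 20]) cube([160, 20, 120]);


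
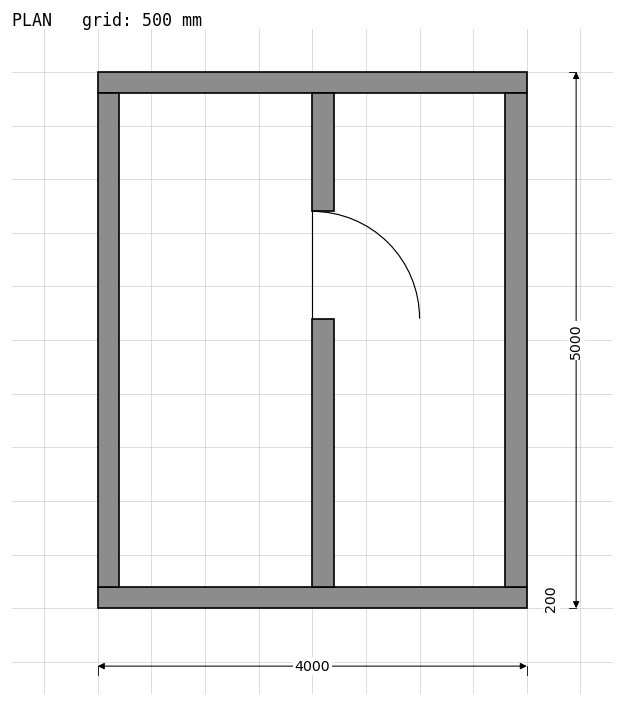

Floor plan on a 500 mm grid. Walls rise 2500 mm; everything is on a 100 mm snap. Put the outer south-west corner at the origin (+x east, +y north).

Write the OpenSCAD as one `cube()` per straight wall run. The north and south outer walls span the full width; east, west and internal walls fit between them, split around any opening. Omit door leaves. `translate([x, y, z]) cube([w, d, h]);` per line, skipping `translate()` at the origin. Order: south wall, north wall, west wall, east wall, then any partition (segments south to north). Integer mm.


cube([4000, 200, 2500]);
translate([0, 4800, 0]) cube([4000, 200, 2500]);
translate([0, 200, 0]) cube([200, 4600, 2500]);
translate([3800, 200, 0]) cube([200, 4600, 2500]);
translate([2000, 200, 0]) cube([200, 2500, 2500]);
translate([2000, 3700, 0]) cube([200, 1100, 2500]);


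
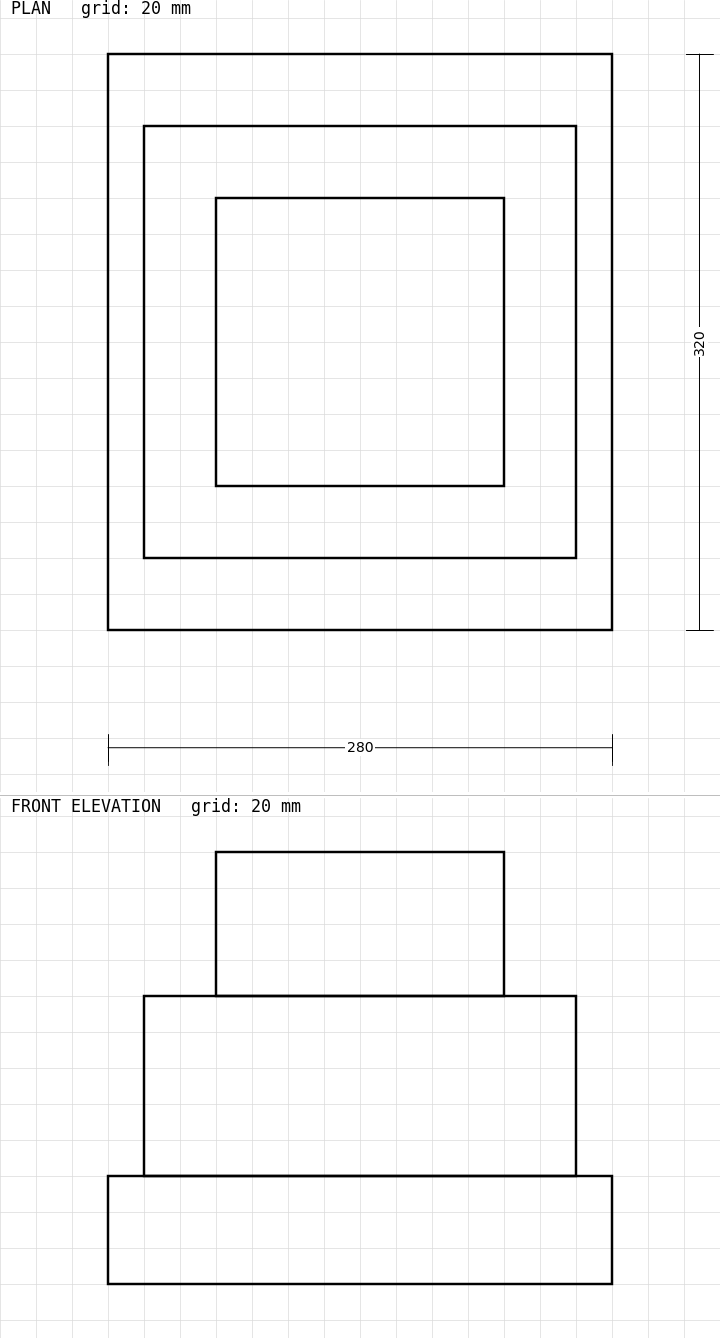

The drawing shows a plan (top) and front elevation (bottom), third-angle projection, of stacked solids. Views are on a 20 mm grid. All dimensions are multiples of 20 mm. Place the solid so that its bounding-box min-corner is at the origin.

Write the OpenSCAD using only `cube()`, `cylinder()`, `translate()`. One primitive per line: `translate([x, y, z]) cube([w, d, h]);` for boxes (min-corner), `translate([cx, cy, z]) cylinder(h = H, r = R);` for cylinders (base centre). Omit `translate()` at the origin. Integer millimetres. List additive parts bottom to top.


cube([280, 320, 60]);
translate([20, 40, 60]) cube([240, 240, 100]);
translate([60, 80, 160]) cube([160, 160, 80]);
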